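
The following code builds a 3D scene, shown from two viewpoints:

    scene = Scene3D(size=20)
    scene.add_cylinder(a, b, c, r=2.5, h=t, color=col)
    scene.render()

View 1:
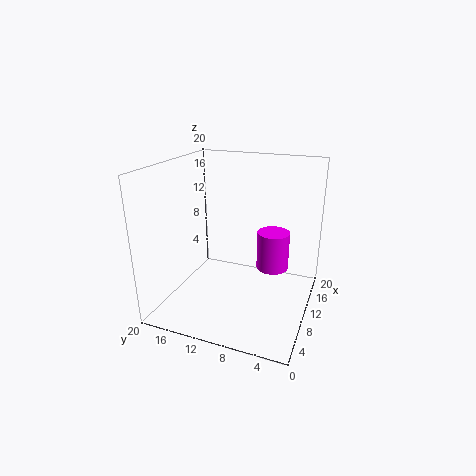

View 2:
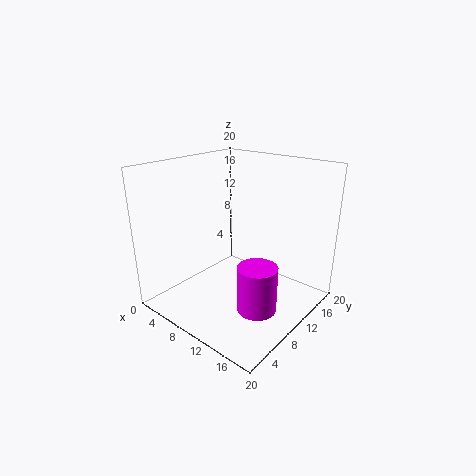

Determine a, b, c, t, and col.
a = 16, b = 6.5, c = 3, t = 6, col = 'magenta'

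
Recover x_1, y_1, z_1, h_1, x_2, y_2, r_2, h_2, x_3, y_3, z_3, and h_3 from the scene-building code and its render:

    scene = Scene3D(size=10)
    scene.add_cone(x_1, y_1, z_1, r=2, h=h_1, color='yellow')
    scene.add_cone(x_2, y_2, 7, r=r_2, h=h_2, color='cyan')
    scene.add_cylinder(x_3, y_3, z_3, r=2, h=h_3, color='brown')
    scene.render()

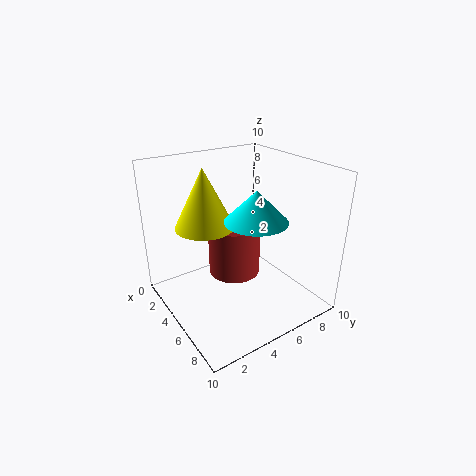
x_1 = 4, y_1 = 3, z_1 = 6, h_1 = 4, x_2 = 7, y_2 = 5, r_2 = 2, h_2 = 2, x_3 = 3, y_3 = 6, z_3 = 1, h_3 = 4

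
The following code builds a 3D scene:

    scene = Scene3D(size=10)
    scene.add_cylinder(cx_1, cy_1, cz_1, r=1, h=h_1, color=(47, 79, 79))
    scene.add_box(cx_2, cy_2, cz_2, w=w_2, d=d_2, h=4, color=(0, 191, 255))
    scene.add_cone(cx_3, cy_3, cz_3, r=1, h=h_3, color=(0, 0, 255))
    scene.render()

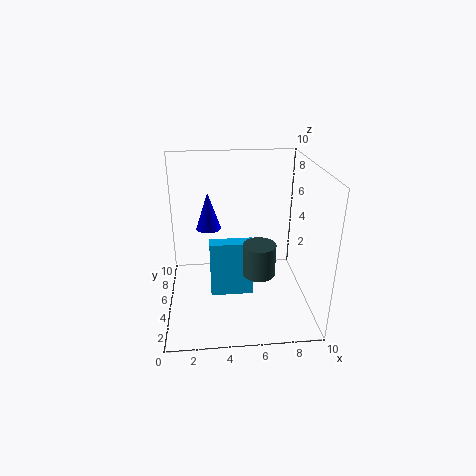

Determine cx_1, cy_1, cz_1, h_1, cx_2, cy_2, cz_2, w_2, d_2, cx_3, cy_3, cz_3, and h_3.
cx_1 = 6
cy_1 = 2
cz_1 = 4
h_1 = 2
cx_2 = 3
cy_2 = 4
cz_2 = 1
w_2 = 3
d_2 = 1
cx_3 = 3
cy_3 = 9
cz_3 = 4
h_3 = 3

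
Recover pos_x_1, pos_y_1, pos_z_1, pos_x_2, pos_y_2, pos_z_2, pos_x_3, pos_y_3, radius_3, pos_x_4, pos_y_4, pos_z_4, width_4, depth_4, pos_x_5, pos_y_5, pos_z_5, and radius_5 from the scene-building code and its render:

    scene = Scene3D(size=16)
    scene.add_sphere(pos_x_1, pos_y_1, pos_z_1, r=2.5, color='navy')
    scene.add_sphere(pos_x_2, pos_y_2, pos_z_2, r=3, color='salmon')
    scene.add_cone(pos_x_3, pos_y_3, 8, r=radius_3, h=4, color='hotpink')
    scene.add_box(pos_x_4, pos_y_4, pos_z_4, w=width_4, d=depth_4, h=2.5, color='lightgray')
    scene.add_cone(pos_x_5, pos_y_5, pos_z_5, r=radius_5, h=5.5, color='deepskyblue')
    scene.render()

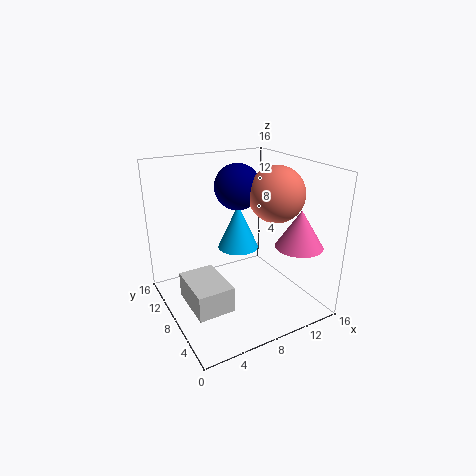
pos_x_1 = 8.5
pos_y_1 = 9
pos_z_1 = 13.5
pos_x_2 = 11.5
pos_y_2 = 6
pos_z_2 = 13
pos_x_3 = 12.5
pos_y_3 = 3
radius_3 = 2.5
pos_x_4 = 0.5
pos_y_4 = 1.5
pos_z_4 = 4
width_4 = 3.5
depth_4 = 5
pos_x_5 = 10
pos_y_5 = 11.5
pos_z_5 = 5
radius_5 = 2.5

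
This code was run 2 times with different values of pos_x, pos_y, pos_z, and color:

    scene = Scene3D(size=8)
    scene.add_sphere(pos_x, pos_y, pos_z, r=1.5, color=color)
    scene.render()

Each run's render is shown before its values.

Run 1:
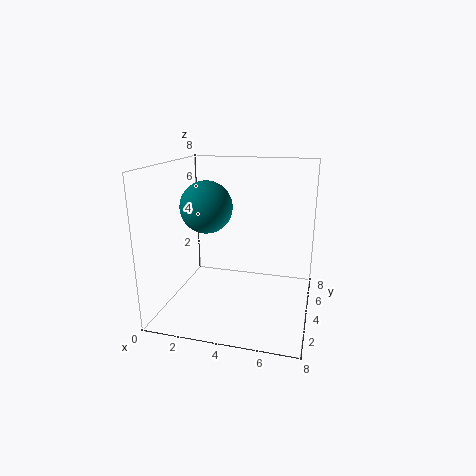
pos_x = 2, pos_y = 4.5, pos_z = 5.5, color = 'teal'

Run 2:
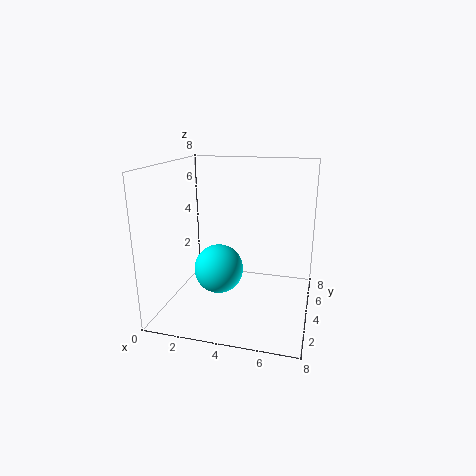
pos_x = 2.5, pos_y = 5, pos_z = 1.5, color = 'cyan'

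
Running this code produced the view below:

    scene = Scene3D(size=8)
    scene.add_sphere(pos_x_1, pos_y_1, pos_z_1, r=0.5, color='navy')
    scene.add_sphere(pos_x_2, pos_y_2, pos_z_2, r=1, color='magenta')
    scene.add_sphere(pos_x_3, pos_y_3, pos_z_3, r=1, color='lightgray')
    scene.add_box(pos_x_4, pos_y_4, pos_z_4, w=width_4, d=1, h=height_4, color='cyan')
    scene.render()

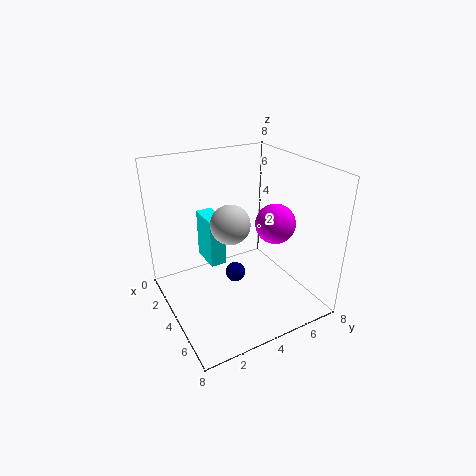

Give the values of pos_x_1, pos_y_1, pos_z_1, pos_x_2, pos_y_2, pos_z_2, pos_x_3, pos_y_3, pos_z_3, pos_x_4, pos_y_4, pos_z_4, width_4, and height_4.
pos_x_1 = 5.5; pos_y_1 = 3; pos_z_1 = 3; pos_x_2 = 6; pos_y_2 = 5; pos_z_2 = 5.5; pos_x_3 = 5; pos_y_3 = 3; pos_z_3 = 5.5; pos_x_4 = 0.5; pos_y_4 = 3; pos_z_4 = 1.5; width_4 = 2; height_4 = 3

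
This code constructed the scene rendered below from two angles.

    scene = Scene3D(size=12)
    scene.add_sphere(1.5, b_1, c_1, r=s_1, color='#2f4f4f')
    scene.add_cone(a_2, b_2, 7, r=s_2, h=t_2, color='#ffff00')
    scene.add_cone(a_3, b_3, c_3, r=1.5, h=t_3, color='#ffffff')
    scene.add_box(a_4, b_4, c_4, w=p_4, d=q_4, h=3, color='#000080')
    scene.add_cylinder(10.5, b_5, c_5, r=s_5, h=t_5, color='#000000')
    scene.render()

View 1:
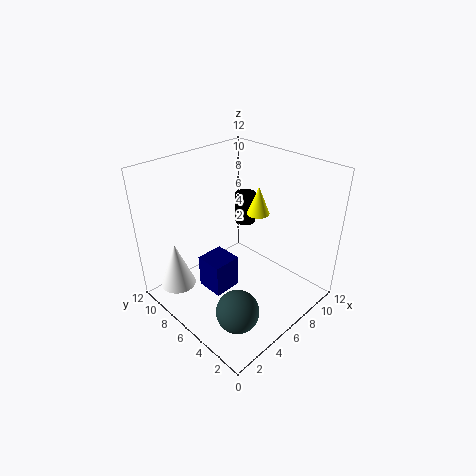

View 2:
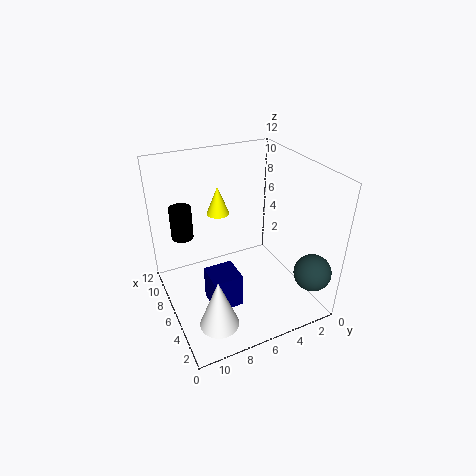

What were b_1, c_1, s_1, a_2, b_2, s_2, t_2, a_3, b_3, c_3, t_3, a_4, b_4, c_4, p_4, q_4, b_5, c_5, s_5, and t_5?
b_1 = 1.5
c_1 = 4
s_1 = 1.5
a_2 = 9
b_2 = 6.5
s_2 = 1
t_2 = 2.5
a_3 = 2
b_3 = 9.5
c_3 = 1.5
t_3 = 4
a_4 = 4
b_4 = 6.5
c_4 = 0.5
p_4 = 2.5
q_4 = 2.5
b_5 = 9.5
c_5 = 4.5
s_5 = 1
t_5 = 3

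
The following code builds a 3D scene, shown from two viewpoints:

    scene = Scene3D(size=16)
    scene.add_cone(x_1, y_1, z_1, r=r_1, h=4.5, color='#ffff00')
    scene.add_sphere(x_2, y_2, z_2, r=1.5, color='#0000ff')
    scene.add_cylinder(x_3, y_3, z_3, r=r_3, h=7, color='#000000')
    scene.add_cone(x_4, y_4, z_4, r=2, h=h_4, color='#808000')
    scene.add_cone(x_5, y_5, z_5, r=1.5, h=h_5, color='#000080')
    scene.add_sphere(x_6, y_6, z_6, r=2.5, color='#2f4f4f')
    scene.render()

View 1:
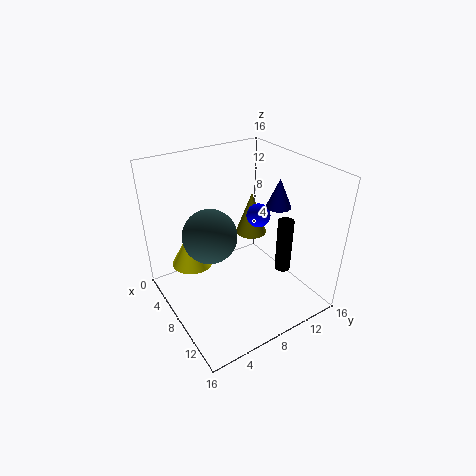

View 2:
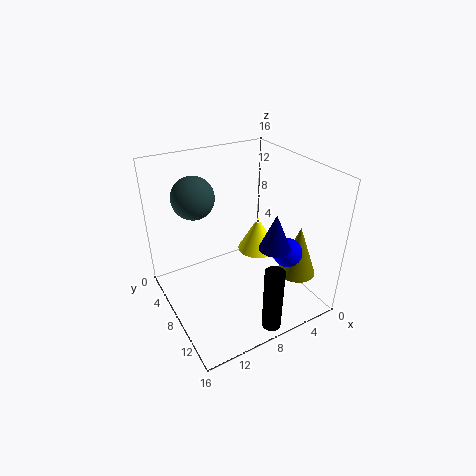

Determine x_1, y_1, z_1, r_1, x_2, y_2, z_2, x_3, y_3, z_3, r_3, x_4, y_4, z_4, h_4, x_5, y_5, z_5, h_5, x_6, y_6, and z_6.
x_1 = 3; y_1 = 4.5; z_1 = 3; r_1 = 2.5; x_2 = 5; y_2 = 13; z_2 = 8; x_3 = 8; y_3 = 15; z_3 = 1; r_3 = 1; x_4 = 3.5; y_4 = 13; z_4 = 5; h_4 = 5.5; x_5 = 7.5; y_5 = 14; z_5 = 10; h_5 = 3.5; x_6 = 11; y_6 = 3; z_6 = 11.5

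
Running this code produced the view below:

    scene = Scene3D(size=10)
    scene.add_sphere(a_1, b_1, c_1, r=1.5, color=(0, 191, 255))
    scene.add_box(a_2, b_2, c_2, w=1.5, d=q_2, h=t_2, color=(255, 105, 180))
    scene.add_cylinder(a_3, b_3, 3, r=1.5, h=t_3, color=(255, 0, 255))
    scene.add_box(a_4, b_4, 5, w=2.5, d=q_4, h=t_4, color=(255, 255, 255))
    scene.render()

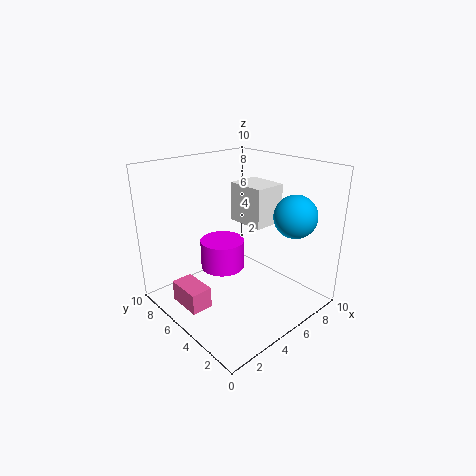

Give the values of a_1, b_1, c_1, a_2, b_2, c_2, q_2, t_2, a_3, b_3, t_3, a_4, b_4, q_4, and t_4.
a_1 = 8; b_1 = 2.5; c_1 = 6.5; a_2 = 1; b_2 = 5; c_2 = 0.5; q_2 = 2.5; t_2 = 1.5; a_3 = 4; b_3 = 5.5; t_3 = 2; a_4 = 7; b_4 = 5; q_4 = 3; t_4 = 3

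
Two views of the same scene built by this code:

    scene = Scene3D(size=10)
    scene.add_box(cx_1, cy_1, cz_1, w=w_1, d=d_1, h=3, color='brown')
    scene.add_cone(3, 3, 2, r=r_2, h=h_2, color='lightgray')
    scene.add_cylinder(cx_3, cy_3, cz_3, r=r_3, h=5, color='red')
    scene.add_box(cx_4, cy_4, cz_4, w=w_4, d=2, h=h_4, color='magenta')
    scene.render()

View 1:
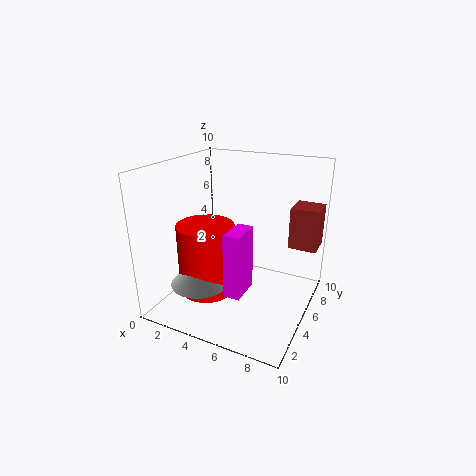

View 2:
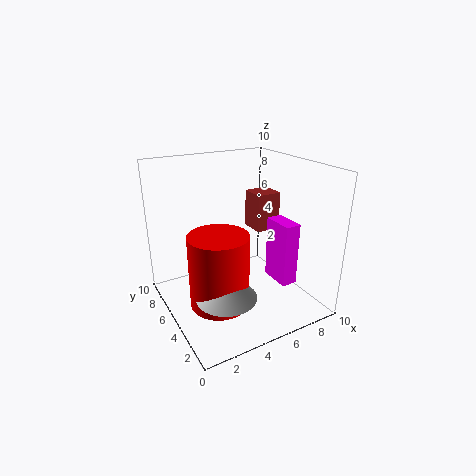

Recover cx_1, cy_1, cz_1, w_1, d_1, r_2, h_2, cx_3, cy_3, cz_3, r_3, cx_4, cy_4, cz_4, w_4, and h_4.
cx_1 = 8, cy_1 = 7, cz_1 = 4, w_1 = 2, d_1 = 2, r_2 = 2, h_2 = 2, cx_3 = 3, cy_3 = 4, cz_3 = 1, r_3 = 2, cx_4 = 6, cy_4 = 1, cz_4 = 3, w_4 = 1, h_4 = 4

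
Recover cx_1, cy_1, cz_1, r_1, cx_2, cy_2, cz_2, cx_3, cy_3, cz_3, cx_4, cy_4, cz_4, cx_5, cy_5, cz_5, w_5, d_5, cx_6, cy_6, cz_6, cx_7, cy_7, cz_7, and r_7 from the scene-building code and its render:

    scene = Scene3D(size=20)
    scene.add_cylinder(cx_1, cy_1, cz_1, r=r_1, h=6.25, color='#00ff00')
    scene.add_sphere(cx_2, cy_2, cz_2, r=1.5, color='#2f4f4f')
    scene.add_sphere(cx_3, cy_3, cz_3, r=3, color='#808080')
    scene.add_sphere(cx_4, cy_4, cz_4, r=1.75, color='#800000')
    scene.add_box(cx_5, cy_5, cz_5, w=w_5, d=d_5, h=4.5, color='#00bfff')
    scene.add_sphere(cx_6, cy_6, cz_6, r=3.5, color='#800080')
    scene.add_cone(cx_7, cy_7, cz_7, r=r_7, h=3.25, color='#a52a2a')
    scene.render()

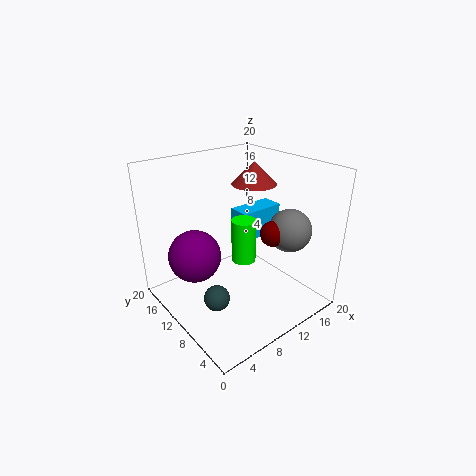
cx_1 = 11.25; cy_1 = 10.25; cz_1 = 6; r_1 = 1.75; cx_2 = 2.25; cy_2 = 4.25; cz_2 = 7; cx_3 = 15.75; cy_3 = 5.75; cz_3 = 11; cx_4 = 13.25; cy_4 = 6.5; cz_4 = 11; cx_5 = 12.5; cy_5 = 11.5; cz_5 = 7.75; w_5 = 7; d_5 = 3.25; cx_6 = 4; cy_6 = 11.75; cz_6 = 8.5; cx_7 = 14.75; cy_7 = 12.25; cz_7 = 16.25; r_7 = 3.25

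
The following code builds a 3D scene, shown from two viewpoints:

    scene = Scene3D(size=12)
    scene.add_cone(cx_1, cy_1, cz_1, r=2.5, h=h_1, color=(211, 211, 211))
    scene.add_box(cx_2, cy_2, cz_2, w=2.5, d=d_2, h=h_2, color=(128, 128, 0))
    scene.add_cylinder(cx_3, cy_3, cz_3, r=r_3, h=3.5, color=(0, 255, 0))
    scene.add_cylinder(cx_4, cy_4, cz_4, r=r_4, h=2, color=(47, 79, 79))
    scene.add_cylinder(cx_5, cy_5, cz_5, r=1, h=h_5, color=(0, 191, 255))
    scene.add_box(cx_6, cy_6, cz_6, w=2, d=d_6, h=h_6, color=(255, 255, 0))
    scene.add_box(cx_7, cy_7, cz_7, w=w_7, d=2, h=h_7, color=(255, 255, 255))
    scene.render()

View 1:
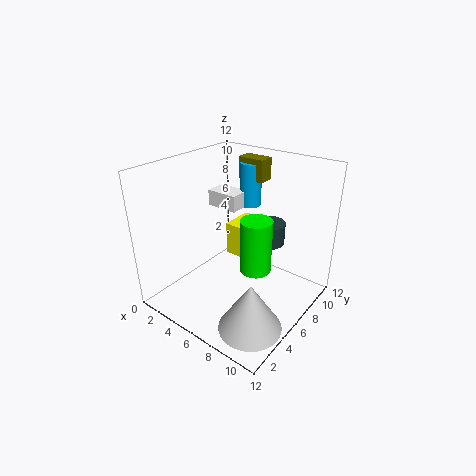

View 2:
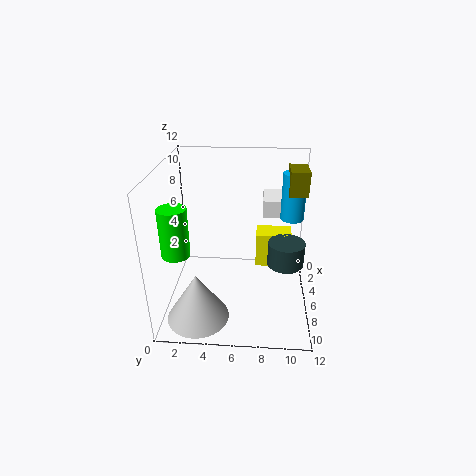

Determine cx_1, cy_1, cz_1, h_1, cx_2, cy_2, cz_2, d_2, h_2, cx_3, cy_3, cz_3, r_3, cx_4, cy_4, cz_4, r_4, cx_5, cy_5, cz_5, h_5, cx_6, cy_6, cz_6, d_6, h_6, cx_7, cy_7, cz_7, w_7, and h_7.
cx_1 = 9.5; cy_1 = 3; cz_1 = 0.5; h_1 = 4; cx_2 = 3; cy_2 = 10; cz_2 = 9.5; d_2 = 1.5; h_2 = 2; cx_3 = 10.5; cy_3 = 2; cz_3 = 7; r_3 = 1; cx_4 = 6.5; cy_4 = 10; cz_4 = 4; r_4 = 1.5; cx_5 = 4; cy_5 = 10.5; cz_5 = 7; h_5 = 4; cx_6 = 3.5; cy_6 = 7.5; cz_6 = 3; d_6 = 3; h_6 = 3; cx_7 = 1; cy_7 = 8; cz_7 = 7; w_7 = 3; h_7 = 1.5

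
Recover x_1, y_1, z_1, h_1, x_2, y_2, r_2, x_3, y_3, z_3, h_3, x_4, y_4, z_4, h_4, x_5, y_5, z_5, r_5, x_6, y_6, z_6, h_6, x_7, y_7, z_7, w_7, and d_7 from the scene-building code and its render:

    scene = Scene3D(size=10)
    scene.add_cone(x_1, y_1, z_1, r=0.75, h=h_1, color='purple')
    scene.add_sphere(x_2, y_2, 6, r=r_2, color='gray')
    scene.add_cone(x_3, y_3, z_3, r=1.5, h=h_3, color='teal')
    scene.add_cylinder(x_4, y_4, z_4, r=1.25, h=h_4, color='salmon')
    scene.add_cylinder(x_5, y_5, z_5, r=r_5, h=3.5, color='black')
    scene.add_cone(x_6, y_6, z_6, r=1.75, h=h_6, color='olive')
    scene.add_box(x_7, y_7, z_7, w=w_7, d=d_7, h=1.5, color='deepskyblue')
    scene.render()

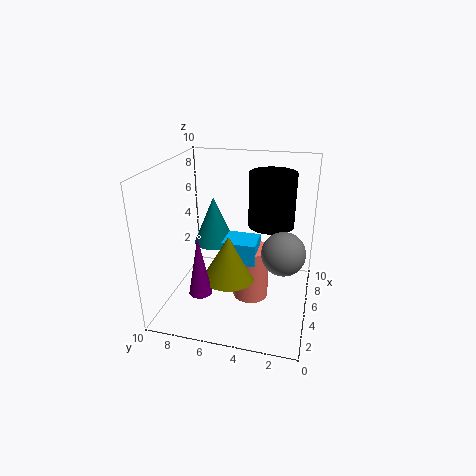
x_1 = 2; y_1 = 6.75; z_1 = 2.25; h_1 = 4; x_2 = 1.75; y_2 = 1.5; r_2 = 1.25; x_3 = 6.5; y_3 = 7.25; z_3 = 3.75; h_3 = 3.5; x_4 = 4.75; y_4 = 4; z_4 = 0.75; h_4 = 3.75; x_5 = 5; y_5 = 2.75; z_5 = 6.25; r_5 = 1.5; x_6 = 3.5; y_6 = 5.25; z_6 = 2.75; h_6 = 3; x_7 = 3.5; y_7 = 3.5; z_7 = 3.75; w_7 = 2; d_7 = 2.25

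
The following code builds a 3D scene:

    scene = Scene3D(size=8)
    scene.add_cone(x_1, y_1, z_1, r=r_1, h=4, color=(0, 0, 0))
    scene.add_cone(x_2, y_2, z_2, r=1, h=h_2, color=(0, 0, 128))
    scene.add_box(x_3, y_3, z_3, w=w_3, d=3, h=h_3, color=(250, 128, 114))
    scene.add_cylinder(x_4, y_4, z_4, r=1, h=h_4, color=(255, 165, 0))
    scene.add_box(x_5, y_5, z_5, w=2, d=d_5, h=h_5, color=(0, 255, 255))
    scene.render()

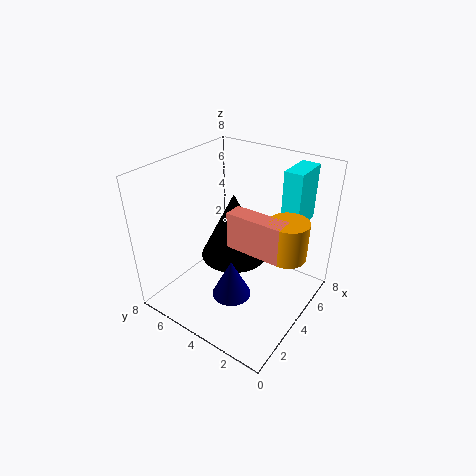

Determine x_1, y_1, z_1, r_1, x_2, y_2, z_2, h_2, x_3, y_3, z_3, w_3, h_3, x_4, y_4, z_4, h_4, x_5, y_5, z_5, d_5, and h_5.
x_1 = 5, y_1 = 5, z_1 = 2, r_1 = 2, x_2 = 2, y_2 = 3, z_2 = 2, h_2 = 2, x_3 = 3, y_3 = 1, z_3 = 4, w_3 = 1, h_3 = 2, x_4 = 4, y_4 = 1, z_4 = 4, h_4 = 2, x_5 = 5, y_5 = 1, z_5 = 5, d_5 = 1, h_5 = 3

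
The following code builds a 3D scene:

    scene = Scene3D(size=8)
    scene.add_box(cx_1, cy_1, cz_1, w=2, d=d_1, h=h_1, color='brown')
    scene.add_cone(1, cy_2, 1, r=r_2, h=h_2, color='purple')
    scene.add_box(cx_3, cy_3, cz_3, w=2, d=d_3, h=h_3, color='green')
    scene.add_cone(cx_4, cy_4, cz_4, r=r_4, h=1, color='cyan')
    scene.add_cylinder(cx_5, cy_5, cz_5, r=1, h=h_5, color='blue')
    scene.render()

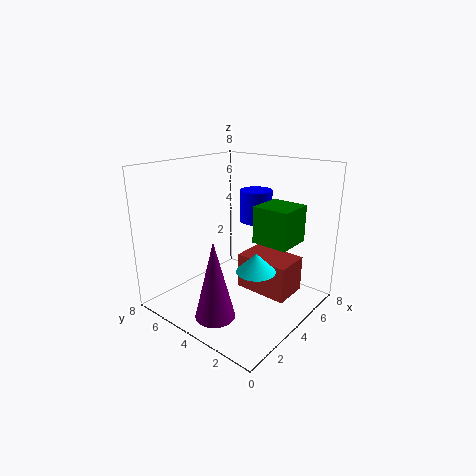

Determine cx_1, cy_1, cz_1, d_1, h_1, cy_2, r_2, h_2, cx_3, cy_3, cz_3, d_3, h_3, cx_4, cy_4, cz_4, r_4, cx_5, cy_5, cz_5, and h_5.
cx_1 = 4; cy_1 = 1; cz_1 = 1; d_1 = 3; h_1 = 2; cy_2 = 3; r_2 = 1; h_2 = 4; cx_3 = 4; cy_3 = 1; cz_3 = 4; d_3 = 2; h_3 = 2; cx_4 = 3; cy_4 = 2; cz_4 = 3; r_4 = 1; cx_5 = 7; cy_5 = 5; cz_5 = 4; h_5 = 2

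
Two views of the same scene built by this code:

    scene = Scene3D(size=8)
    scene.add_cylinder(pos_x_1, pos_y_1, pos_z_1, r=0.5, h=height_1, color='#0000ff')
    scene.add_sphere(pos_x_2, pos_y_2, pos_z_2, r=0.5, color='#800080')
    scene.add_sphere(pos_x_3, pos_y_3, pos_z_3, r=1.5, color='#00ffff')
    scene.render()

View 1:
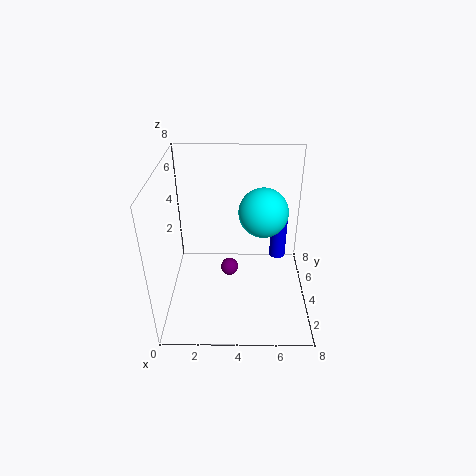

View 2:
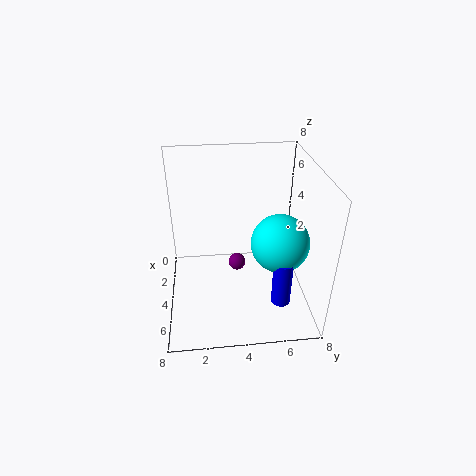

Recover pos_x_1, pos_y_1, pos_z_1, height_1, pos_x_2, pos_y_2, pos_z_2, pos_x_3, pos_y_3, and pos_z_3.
pos_x_1 = 6.5, pos_y_1 = 6, pos_z_1 = 1.5, height_1 = 2.5, pos_x_2 = 3.5, pos_y_2 = 4, pos_z_2 = 2, pos_x_3 = 5.5, pos_y_3 = 6, pos_z_3 = 4.5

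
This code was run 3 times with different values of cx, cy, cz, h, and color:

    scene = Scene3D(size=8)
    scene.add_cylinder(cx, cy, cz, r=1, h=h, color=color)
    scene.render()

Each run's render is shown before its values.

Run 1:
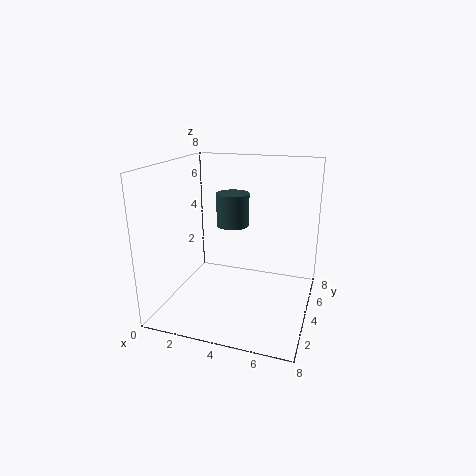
cx = 3, cy = 6, cz = 4, h = 2, color = 'darkslategray'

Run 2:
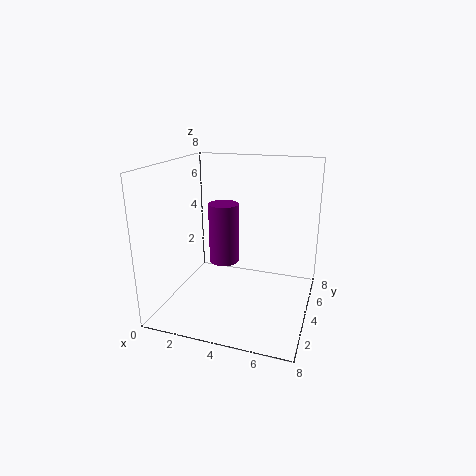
cx = 2, cy = 7, cz = 1, h = 4, color = 'purple'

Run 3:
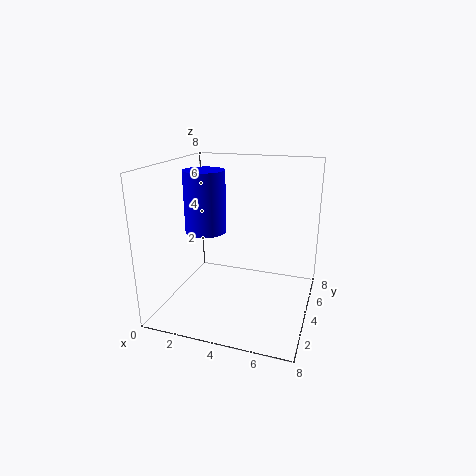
cx = 3, cy = 2, cz = 5, h = 3, color = 'blue'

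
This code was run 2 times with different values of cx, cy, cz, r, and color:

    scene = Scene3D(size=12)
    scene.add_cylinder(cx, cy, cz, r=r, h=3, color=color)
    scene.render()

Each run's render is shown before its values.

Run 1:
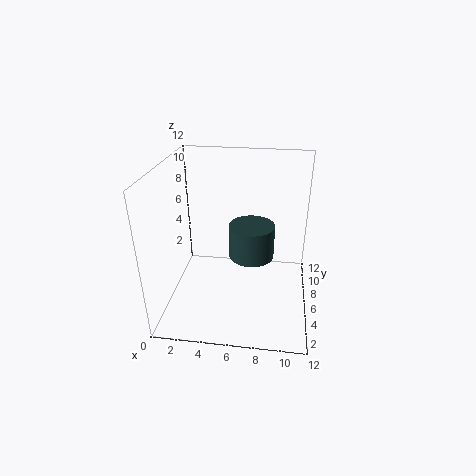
cx = 7, cy = 7.5, cz = 3.5, r = 2, color = 'darkslategray'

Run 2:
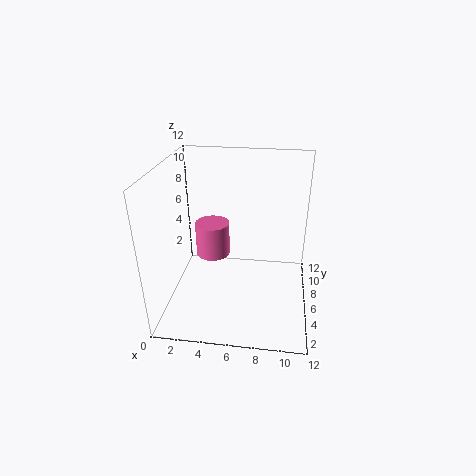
cx = 3.5, cy = 7.5, cz = 3.5, r = 1.5, color = 'hotpink'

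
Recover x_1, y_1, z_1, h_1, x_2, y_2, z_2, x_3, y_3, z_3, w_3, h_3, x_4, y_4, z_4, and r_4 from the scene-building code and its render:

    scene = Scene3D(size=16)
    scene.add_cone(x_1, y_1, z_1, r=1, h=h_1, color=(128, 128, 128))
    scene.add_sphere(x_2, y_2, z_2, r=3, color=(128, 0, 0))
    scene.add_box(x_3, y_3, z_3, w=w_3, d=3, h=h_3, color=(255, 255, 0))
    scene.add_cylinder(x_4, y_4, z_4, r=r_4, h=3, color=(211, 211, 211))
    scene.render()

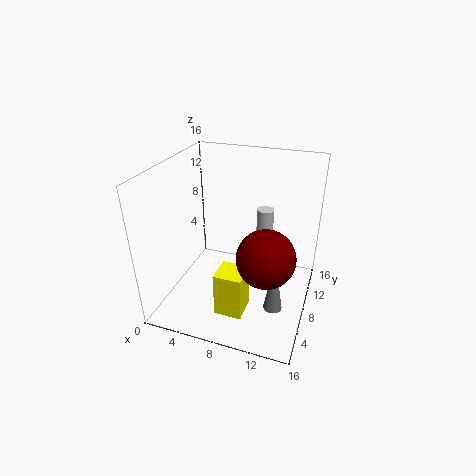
x_1 = 13; y_1 = 5; z_1 = 2; h_1 = 6; x_2 = 12; y_2 = 5; z_2 = 8; x_3 = 7; y_3 = 3; z_3 = 1; w_3 = 3; h_3 = 5; x_4 = 10; y_4 = 12; z_4 = 7; r_4 = 1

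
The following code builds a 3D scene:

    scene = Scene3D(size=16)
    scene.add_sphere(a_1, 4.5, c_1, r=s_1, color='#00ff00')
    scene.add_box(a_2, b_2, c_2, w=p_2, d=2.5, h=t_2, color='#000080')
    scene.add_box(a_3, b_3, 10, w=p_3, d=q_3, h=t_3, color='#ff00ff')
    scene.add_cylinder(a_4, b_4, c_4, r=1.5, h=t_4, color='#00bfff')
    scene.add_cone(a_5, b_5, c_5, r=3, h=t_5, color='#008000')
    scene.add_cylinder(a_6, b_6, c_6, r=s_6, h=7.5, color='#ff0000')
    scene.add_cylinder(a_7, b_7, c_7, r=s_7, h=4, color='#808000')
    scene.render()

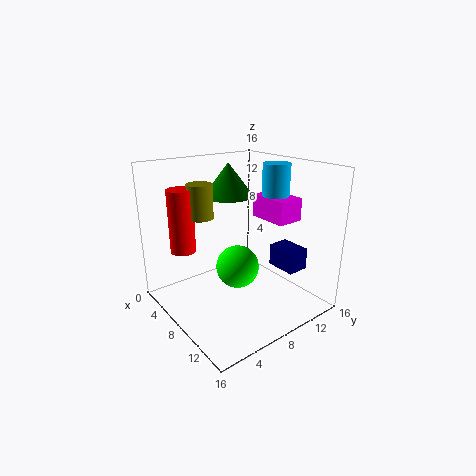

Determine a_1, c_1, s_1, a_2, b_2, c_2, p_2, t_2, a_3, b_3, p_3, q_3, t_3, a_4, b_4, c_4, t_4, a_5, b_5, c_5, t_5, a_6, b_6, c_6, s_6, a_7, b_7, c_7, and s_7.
a_1 = 12.5; c_1 = 7.5; s_1 = 2; a_2 = 9; b_2 = 12; c_2 = 4; p_2 = 3.5; t_2 = 2.5; a_3 = 7.5; b_3 = 10.5; p_3 = 4.5; q_3 = 3; t_3 = 2.5; a_4 = 9.5; b_4 = 12; c_4 = 11; t_4 = 5; a_5 = 3.5; b_5 = 10; c_5 = 11.5; t_5 = 4; a_6 = 2.5; b_6 = 4; c_6 = 5.5; s_6 = 1.5; a_7 = 3.5; b_7 = 6; c_7 = 9.5; s_7 = 1.5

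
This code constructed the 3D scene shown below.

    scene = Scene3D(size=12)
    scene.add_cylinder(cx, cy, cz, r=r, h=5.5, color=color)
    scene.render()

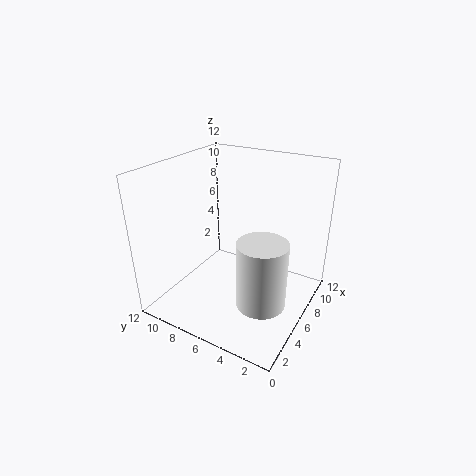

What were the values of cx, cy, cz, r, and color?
cx = 4.5
cy = 3
cz = 1.5
r = 2
color = 'white'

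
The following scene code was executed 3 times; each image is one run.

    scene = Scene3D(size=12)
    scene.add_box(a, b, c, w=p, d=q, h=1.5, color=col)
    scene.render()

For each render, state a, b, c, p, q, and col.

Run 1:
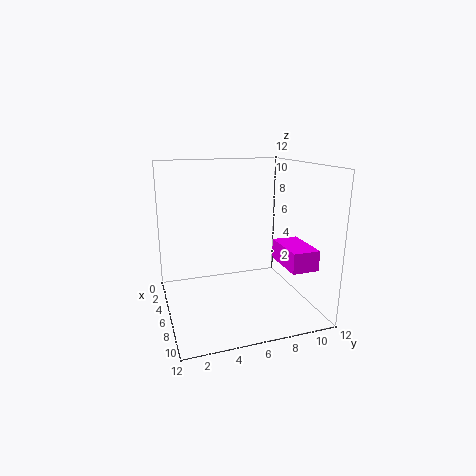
a = 8.5
b = 8
c = 5
p = 3.5
q = 2
col = 'magenta'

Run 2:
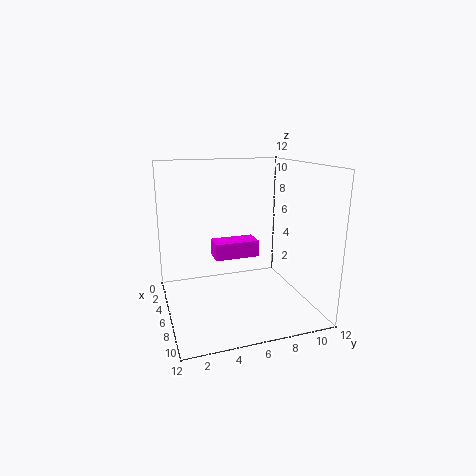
a = 2.5
b = 4.5
c = 3.5
p = 2
q = 4
col = 'magenta'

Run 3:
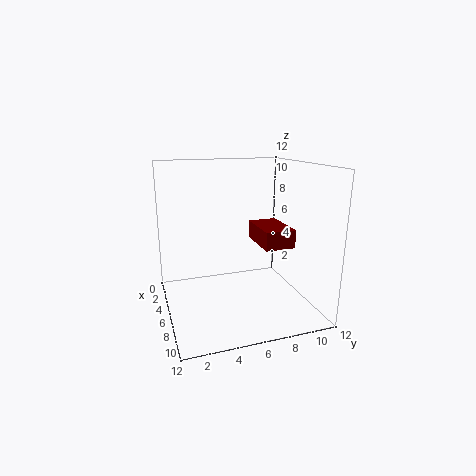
a = 4.5
b = 7.5
c = 5.5
p = 4
q = 2.5
col = 'maroon'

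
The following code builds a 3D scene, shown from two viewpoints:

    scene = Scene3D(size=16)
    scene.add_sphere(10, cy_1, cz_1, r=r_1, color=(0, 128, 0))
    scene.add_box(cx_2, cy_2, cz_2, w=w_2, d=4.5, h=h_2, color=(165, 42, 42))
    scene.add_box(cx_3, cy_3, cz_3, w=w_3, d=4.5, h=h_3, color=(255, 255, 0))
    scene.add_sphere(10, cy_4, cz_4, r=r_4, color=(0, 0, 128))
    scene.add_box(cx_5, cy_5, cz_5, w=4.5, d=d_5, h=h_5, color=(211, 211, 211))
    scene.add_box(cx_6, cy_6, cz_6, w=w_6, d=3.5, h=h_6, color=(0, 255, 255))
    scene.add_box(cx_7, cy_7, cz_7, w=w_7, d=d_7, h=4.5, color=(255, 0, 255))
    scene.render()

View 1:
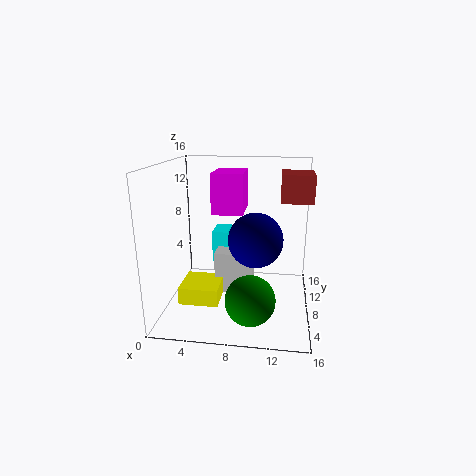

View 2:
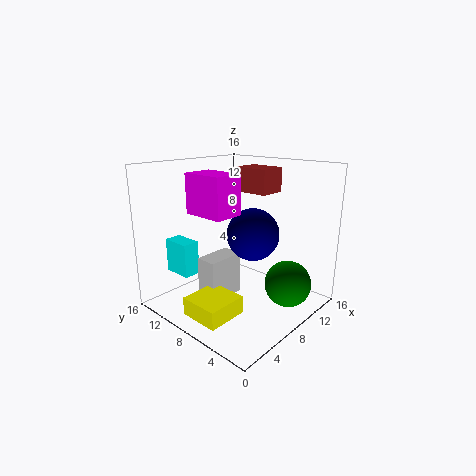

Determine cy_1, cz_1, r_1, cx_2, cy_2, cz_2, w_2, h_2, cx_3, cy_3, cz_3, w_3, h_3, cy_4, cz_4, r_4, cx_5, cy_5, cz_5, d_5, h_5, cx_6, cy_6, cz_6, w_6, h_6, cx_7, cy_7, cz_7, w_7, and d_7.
cy_1 = 2.5; cz_1 = 3.5; r_1 = 2.5; cx_2 = 12.5; cy_2 = 8; cz_2 = 12; w_2 = 3.5; h_2 = 3; cx_3 = 1.5; cy_3 = 5.5; cz_3 = 0.5; w_3 = 4.5; h_3 = 2; cy_4 = 7.5; cz_4 = 8; r_4 = 3; cx_5 = 5; cy_5 = 9; cz_5 = 0.5; d_5 = 2.5; h_5 = 5; cx_6 = 4; cy_6 = 12.5; cz_6 = 3; w_6 = 2; h_6 = 4; cx_7 = 5; cy_7 = 8; cz_7 = 10.5; w_7 = 3.5; d_7 = 5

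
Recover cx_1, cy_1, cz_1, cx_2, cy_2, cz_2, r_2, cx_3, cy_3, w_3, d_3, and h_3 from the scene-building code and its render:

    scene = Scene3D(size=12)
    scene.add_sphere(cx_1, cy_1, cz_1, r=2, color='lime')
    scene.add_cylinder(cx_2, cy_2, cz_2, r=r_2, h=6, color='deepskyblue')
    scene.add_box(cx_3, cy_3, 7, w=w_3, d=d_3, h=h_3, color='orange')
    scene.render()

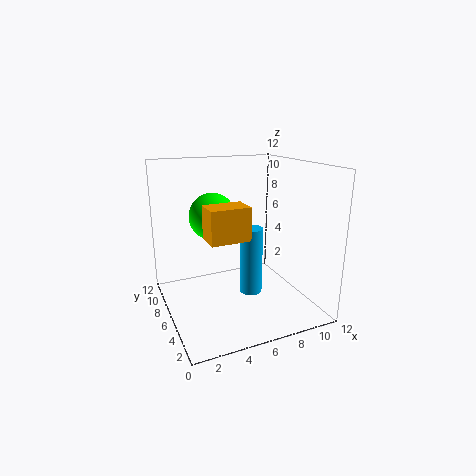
cx_1 = 4.5, cy_1 = 8, cz_1 = 7.5, cx_2 = 7.5, cy_2 = 6.5, cz_2 = 0.5, r_2 = 1, cx_3 = 2.5, cy_3 = 2.5, w_3 = 3, d_3 = 2, h_3 = 2.5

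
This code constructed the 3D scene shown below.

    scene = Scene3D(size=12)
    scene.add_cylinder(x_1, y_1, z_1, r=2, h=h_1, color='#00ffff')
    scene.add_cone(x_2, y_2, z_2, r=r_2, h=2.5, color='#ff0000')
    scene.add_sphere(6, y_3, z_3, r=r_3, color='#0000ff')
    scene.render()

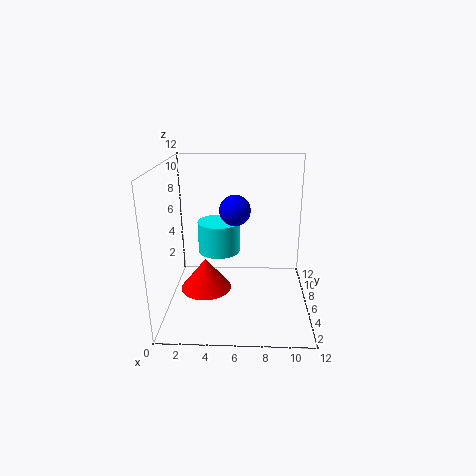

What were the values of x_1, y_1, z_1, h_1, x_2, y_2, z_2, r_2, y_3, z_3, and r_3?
x_1 = 4, y_1 = 10, z_1 = 3, h_1 = 3, x_2 = 3.5, y_2 = 4, z_2 = 2.5, r_2 = 2, y_3 = 1, z_3 = 10, r_3 = 1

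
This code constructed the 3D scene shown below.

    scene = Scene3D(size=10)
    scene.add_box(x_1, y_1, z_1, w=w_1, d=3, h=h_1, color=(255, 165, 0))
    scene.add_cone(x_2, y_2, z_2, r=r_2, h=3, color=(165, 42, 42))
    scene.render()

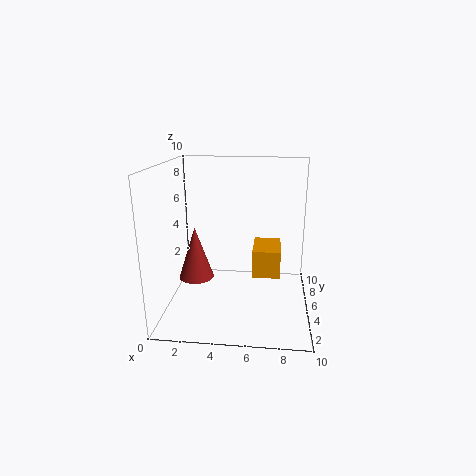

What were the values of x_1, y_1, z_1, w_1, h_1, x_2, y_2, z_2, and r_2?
x_1 = 6
y_1 = 5
z_1 = 2
w_1 = 2
h_1 = 2
x_2 = 3
y_2 = 1
z_2 = 4
r_2 = 1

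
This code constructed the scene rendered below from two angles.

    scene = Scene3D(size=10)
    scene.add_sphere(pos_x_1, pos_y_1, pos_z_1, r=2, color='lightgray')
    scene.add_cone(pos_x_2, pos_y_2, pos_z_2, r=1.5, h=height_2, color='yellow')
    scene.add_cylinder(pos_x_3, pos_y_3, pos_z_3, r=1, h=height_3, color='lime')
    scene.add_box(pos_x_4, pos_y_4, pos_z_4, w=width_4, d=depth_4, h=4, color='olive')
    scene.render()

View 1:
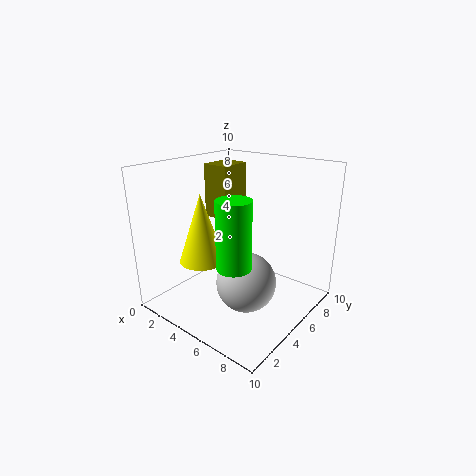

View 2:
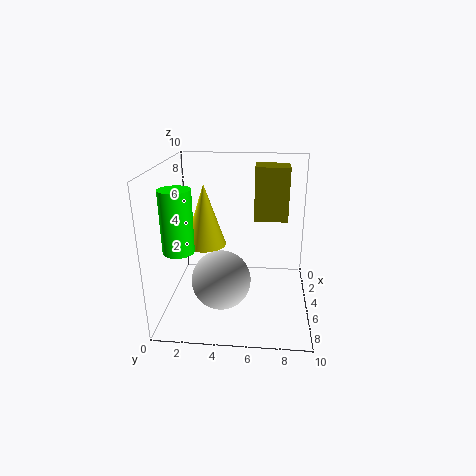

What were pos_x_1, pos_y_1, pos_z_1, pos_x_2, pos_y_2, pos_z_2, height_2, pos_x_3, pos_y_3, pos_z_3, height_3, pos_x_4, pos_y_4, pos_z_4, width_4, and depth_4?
pos_x_1 = 6.5; pos_y_1 = 4; pos_z_1 = 2.5; pos_x_2 = 4; pos_y_2 = 2.5; pos_z_2 = 4; height_2 = 4.5; pos_x_3 = 7.5; pos_y_3 = 1.5; pos_z_3 = 5; height_3 = 4; pos_x_4 = 1; pos_y_4 = 6; pos_z_4 = 5.5; width_4 = 2; depth_4 = 2.5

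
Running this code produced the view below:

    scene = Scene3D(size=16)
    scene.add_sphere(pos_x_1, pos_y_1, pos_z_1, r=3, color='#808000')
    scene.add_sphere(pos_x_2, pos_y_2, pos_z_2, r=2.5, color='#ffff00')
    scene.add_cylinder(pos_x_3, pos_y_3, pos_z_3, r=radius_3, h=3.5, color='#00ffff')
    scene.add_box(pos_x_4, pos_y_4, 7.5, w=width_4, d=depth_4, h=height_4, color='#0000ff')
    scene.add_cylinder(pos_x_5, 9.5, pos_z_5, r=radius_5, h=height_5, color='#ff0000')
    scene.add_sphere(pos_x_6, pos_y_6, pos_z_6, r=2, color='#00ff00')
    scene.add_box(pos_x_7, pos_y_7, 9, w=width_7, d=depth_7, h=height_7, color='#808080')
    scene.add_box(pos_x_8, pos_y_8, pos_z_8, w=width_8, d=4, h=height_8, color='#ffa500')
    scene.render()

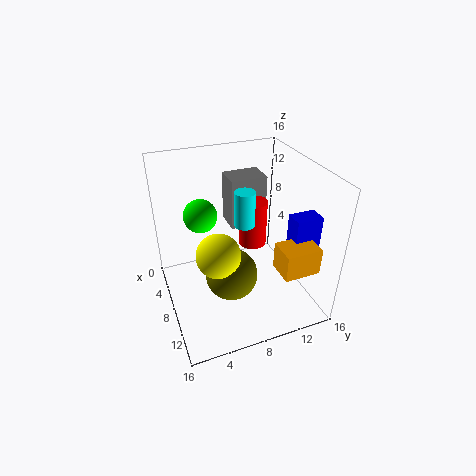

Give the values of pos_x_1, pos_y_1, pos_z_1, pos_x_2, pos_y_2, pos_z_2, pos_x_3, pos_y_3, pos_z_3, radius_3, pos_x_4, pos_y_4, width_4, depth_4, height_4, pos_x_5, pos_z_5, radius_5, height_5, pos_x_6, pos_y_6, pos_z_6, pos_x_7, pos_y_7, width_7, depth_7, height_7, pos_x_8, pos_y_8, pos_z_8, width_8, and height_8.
pos_x_1 = 8.5
pos_y_1 = 7
pos_z_1 = 3.5
pos_x_2 = 8.5
pos_y_2 = 5.5
pos_z_2 = 6.5
pos_x_3 = 11
pos_y_3 = 7.5
pos_z_3 = 11.5
radius_3 = 1
pos_x_4 = 10
pos_y_4 = 13
width_4 = 2
depth_4 = 3
height_4 = 3.5
pos_x_5 = 8.5
pos_z_5 = 7.5
radius_5 = 1.5
height_5 = 5
pos_x_6 = 3.5
pos_y_6 = 5
pos_z_6 = 9
pos_x_7 = 4.5
pos_y_7 = 7.5
width_7 = 3
depth_7 = 4
height_7 = 5.5
pos_x_8 = 11
pos_y_8 = 11
pos_z_8 = 5.5
width_8 = 3
height_8 = 3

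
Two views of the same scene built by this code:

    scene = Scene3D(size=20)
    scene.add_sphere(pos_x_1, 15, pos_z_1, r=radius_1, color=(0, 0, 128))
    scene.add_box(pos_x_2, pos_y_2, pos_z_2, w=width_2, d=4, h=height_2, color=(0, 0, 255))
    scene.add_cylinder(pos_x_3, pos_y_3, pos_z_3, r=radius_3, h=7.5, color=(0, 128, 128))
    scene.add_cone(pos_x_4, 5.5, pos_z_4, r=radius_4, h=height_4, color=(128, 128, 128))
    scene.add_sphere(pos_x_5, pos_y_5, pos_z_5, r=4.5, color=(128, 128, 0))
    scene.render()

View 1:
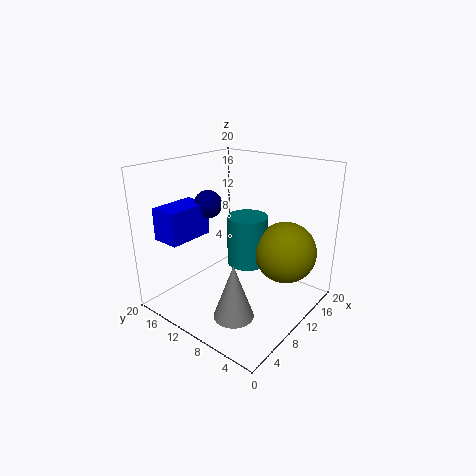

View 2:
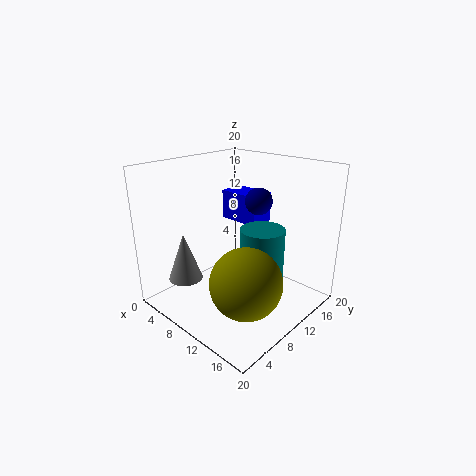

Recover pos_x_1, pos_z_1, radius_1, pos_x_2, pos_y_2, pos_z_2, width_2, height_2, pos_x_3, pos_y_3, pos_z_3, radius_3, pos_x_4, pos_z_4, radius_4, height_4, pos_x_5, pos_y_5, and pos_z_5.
pos_x_1 = 9.5; pos_z_1 = 14; radius_1 = 2; pos_x_2 = 2.5; pos_y_2 = 14.5; pos_z_2 = 10; width_2 = 6.5; height_2 = 4.5; pos_x_3 = 13.5; pos_y_3 = 11; pos_z_3 = 4.5; radius_3 = 3; pos_x_4 = 3.5; pos_z_4 = 3; radius_4 = 2.5; height_4 = 7; pos_x_5 = 15.5; pos_y_5 = 5.5; pos_z_5 = 7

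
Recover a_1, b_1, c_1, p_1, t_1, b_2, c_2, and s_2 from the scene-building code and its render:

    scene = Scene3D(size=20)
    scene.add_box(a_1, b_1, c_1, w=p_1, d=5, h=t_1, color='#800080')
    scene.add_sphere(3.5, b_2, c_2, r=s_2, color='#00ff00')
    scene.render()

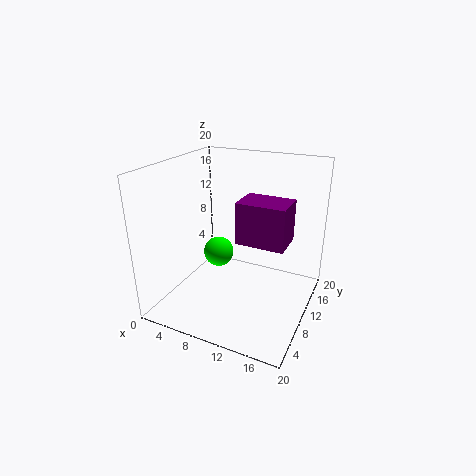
a_1 = 9.5; b_1 = 10; c_1 = 9; p_1 = 7; t_1 = 6; b_2 = 16; c_2 = 3.5; s_2 = 2.5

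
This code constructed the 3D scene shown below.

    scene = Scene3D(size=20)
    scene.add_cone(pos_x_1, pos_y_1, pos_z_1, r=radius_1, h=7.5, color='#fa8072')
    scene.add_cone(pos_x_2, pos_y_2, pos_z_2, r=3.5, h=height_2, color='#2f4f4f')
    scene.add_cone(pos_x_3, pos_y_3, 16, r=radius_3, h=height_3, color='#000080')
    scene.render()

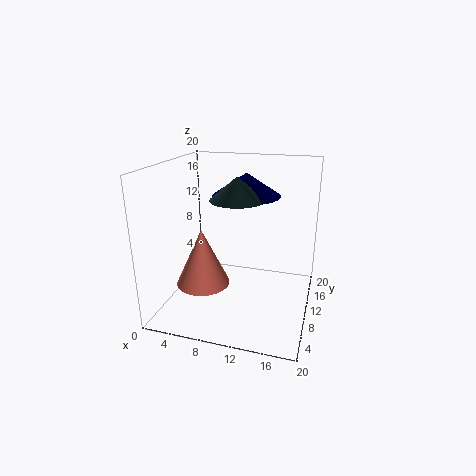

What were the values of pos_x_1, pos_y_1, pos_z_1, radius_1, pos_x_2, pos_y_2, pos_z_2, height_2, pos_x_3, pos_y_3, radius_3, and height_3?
pos_x_1 = 6.5, pos_y_1 = 5.5, pos_z_1 = 5, radius_1 = 3.5, pos_x_2 = 10.5, pos_y_2 = 8, pos_z_2 = 16, height_2 = 3, pos_x_3 = 11, pos_y_3 = 10.5, radius_3 = 4.5, height_3 = 3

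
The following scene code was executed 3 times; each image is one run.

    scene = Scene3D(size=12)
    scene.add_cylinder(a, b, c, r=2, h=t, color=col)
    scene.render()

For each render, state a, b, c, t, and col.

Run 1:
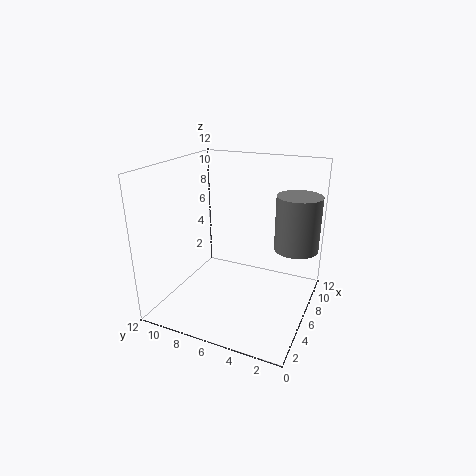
a = 10; b = 2; c = 4; t = 5; col = 'gray'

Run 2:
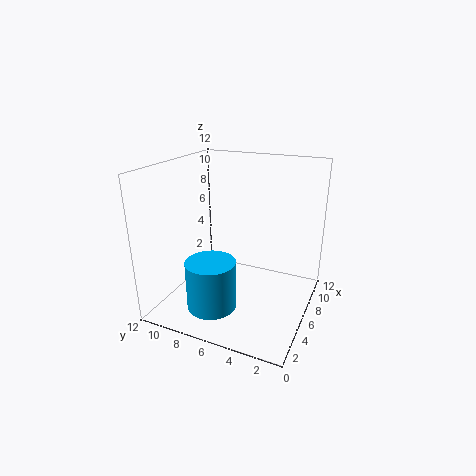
a = 3; b = 7; c = 1; t = 4; col = 'deepskyblue'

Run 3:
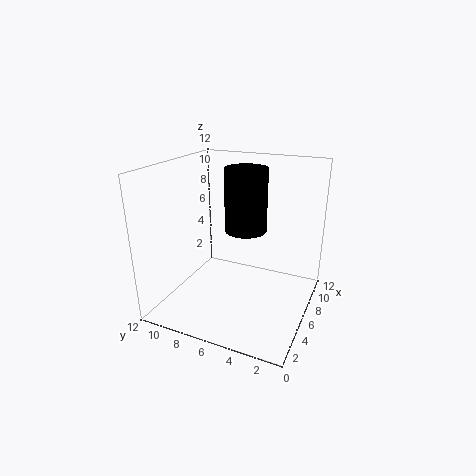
a = 10; b = 7; c = 5; t = 6; col = 'black'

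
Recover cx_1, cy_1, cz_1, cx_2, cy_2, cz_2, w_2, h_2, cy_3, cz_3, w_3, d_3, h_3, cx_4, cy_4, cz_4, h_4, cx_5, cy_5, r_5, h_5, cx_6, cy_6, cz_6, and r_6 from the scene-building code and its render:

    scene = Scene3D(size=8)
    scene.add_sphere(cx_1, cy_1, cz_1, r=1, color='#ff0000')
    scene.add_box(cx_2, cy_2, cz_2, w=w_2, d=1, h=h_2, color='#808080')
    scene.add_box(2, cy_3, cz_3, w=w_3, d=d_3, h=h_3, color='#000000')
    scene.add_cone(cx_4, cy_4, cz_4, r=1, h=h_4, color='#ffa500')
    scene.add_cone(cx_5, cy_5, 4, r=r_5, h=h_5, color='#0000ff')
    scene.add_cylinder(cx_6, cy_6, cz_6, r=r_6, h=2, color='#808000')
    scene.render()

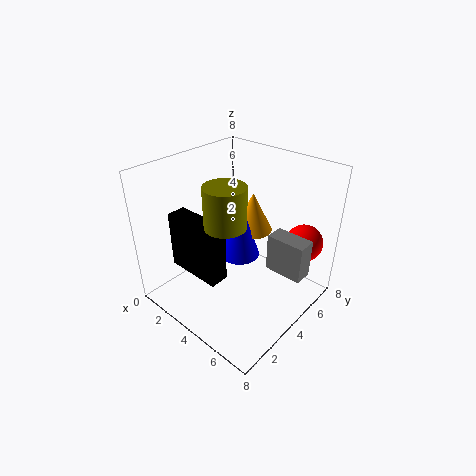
cx_1 = 7
cy_1 = 6
cz_1 = 4
cx_2 = 6
cy_2 = 4
cz_2 = 3
w_2 = 2
h_2 = 2
cy_3 = 1
cz_3 = 3
w_3 = 3
d_3 = 1
h_3 = 3
cx_4 = 5
cy_4 = 4
cz_4 = 5
h_4 = 2
cx_5 = 5
cy_5 = 3
r_5 = 1
h_5 = 3
cx_6 = 5
cy_6 = 2
cz_6 = 6
r_6 = 1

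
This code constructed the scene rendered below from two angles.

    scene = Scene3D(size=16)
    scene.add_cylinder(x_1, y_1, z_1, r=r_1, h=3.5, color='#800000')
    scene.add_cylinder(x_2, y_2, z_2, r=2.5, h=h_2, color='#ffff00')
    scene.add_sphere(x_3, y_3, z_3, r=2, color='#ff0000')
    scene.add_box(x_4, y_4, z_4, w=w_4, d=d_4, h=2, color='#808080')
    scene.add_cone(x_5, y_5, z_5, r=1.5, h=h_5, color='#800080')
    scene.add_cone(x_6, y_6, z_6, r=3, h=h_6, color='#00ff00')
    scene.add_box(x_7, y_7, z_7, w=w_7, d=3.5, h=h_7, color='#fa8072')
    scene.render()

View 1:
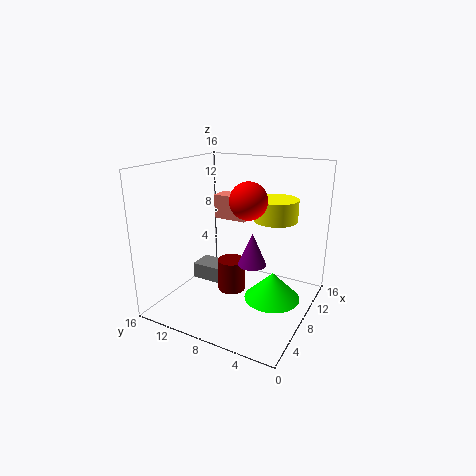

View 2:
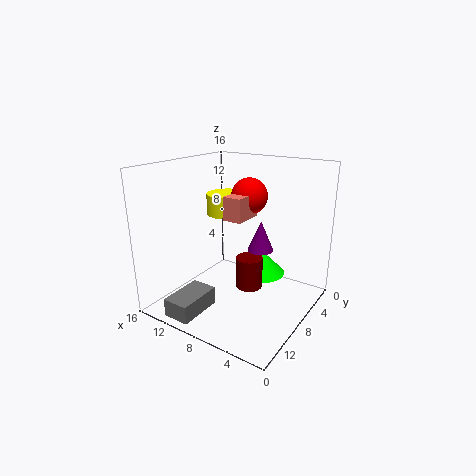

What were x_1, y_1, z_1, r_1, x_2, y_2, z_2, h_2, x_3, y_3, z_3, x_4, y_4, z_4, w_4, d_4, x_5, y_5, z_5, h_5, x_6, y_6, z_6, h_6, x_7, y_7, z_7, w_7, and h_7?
x_1 = 6.5
y_1 = 8
z_1 = 2.5
r_1 = 1.5
x_2 = 11.5
y_2 = 5
z_2 = 9.5
h_2 = 2.5
x_3 = 7.5
y_3 = 6.5
z_3 = 12.5
x_4 = 9.5
y_4 = 10.5
z_4 = 0.5
w_4 = 3
d_4 = 5
x_5 = 6.5
y_5 = 5.5
z_5 = 6
h_5 = 3.5
x_6 = 7.5
y_6 = 3.5
z_6 = 2
h_6 = 3
x_7 = 6.5
y_7 = 6.5
z_7 = 10.5
w_7 = 2
h_7 = 2.5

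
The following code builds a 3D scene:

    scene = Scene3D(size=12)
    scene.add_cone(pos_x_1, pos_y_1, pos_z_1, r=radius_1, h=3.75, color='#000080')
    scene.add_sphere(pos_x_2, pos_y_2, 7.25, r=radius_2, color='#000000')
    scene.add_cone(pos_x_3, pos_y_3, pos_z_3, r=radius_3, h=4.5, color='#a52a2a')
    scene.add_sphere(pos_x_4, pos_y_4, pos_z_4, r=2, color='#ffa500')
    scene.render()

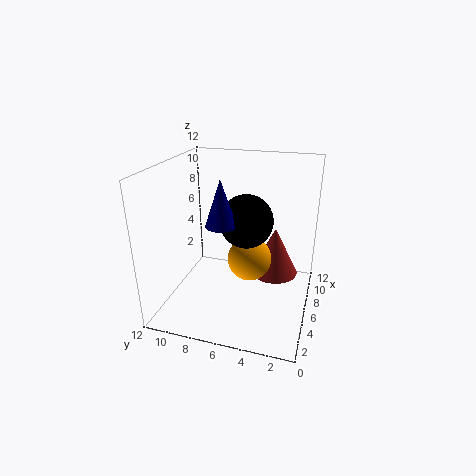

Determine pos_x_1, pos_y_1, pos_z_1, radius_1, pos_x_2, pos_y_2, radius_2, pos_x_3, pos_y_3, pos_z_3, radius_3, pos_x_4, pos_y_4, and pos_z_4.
pos_x_1 = 4.75, pos_y_1 = 7, pos_z_1 = 7.5, radius_1 = 1.25, pos_x_2 = 6.75, pos_y_2 = 5.5, radius_2 = 2.25, pos_x_3 = 9.75, pos_y_3 = 3.5, pos_z_3 = 1, radius_3 = 2.25, pos_x_4 = 8, pos_y_4 = 5.5, pos_z_4 = 3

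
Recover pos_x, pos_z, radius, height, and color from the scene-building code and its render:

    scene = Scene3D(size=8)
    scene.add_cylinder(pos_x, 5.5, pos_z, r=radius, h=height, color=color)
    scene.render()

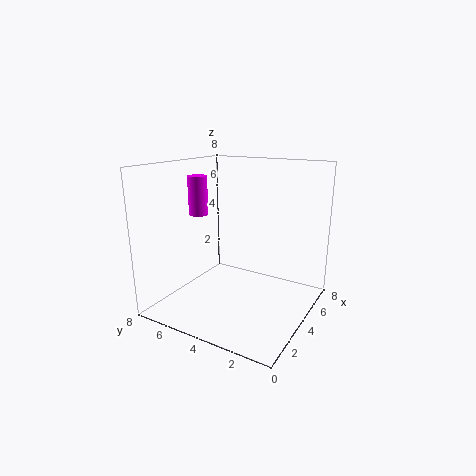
pos_x = 2.5; pos_z = 5.5; radius = 0.5; height = 2; color = 'magenta'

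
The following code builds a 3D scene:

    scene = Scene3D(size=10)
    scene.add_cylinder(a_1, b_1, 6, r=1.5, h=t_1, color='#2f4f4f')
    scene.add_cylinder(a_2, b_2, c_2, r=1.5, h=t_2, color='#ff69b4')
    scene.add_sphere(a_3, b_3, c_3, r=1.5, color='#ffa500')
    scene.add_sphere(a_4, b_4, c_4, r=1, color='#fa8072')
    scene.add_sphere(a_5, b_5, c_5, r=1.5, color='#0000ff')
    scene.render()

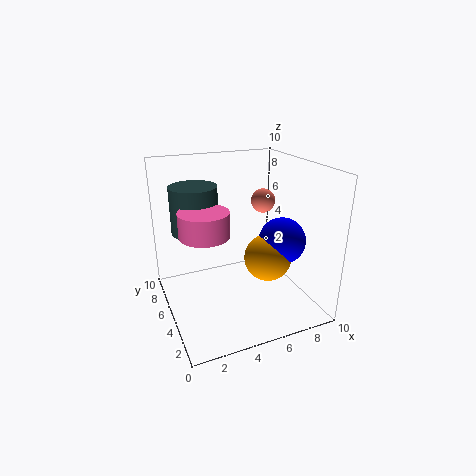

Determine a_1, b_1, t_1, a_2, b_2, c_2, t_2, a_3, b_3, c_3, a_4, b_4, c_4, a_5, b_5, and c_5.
a_1 = 2, b_1 = 5, t_1 = 3, a_2 = 2, b_2 = 3, c_2 = 6.5, t_2 = 1.5, a_3 = 6, b_3 = 2.5, c_3 = 4.5, a_4 = 9, b_4 = 9, c_4 = 6, a_5 = 7, b_5 = 2.5, c_5 = 5.5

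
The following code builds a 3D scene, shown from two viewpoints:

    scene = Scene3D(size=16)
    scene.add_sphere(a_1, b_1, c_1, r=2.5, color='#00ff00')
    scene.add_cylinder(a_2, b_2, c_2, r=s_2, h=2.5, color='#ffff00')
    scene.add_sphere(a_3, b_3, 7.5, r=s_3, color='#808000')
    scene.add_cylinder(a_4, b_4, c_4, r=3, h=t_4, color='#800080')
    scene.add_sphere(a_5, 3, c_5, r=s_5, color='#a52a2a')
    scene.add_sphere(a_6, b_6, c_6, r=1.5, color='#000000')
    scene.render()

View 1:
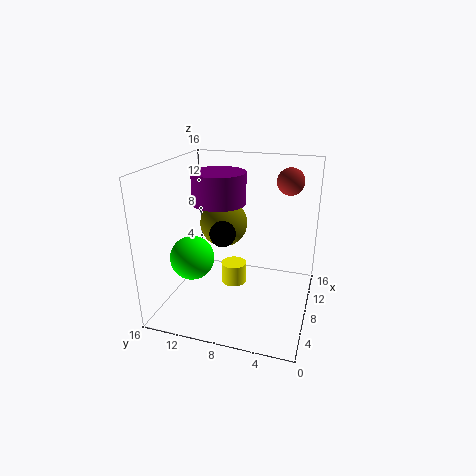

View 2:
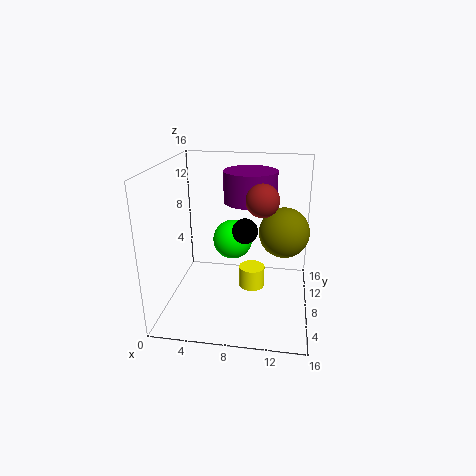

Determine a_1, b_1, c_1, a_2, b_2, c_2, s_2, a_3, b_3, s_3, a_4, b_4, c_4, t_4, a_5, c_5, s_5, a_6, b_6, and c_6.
a_1 = 6.5; b_1 = 13; c_1 = 5.5; a_2 = 9.5; b_2 = 9; c_2 = 1.5; s_2 = 1.5; a_3 = 13; b_3 = 11.5; s_3 = 3; a_4 = 9; b_4 = 10.5; c_4 = 11.5; t_4 = 3.5; a_5 = 11; c_5 = 14; s_5 = 1.5; a_6 = 8.5; b_6 = 10; c_6 = 8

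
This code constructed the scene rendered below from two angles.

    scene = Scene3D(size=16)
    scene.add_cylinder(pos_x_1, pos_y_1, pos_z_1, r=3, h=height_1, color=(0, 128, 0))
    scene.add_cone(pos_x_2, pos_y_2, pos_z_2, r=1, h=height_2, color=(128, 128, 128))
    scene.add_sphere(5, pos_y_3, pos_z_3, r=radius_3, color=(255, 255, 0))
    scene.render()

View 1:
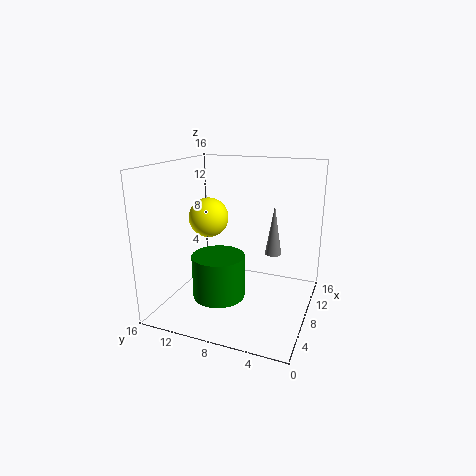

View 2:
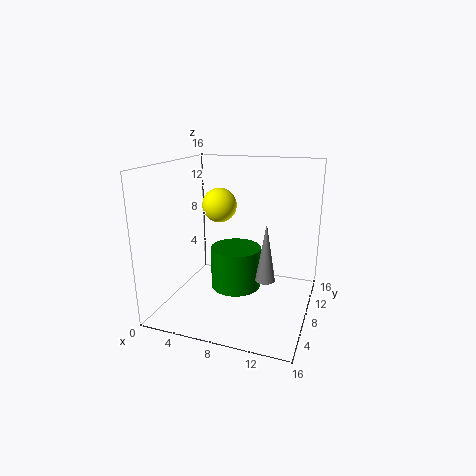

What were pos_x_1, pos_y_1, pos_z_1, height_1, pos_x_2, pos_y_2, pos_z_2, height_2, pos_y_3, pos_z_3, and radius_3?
pos_x_1 = 7; pos_y_1 = 10; pos_z_1 = 1; height_1 = 5; pos_x_2 = 12; pos_y_2 = 5; pos_z_2 = 5; height_2 = 6; pos_y_3 = 10; pos_z_3 = 11; radius_3 = 2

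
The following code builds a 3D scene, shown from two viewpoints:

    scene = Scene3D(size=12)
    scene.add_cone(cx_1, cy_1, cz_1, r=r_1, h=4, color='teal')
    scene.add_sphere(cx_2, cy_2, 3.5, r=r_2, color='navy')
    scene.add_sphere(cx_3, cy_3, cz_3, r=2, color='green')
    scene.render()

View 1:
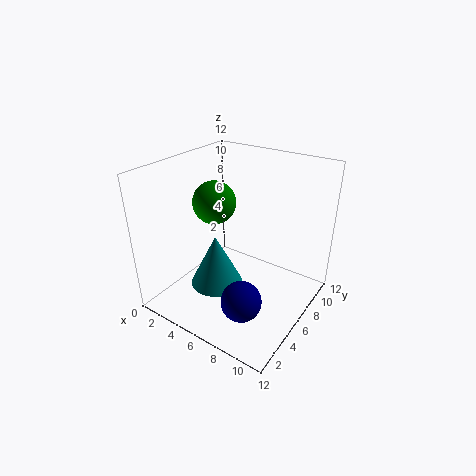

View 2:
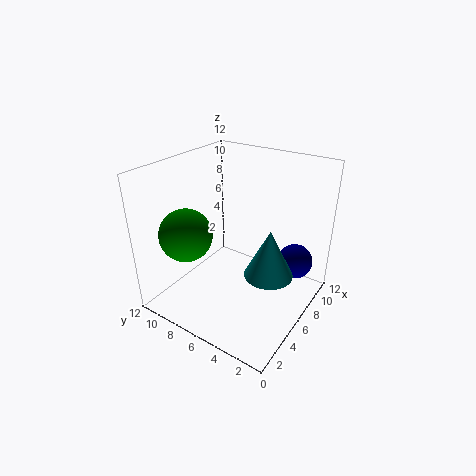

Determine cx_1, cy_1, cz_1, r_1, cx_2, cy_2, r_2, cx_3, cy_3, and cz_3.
cx_1 = 6
cy_1 = 3
cz_1 = 3.5
r_1 = 2
cx_2 = 9
cy_2 = 2
r_2 = 1.5
cx_3 = 2
cy_3 = 8
cz_3 = 7.5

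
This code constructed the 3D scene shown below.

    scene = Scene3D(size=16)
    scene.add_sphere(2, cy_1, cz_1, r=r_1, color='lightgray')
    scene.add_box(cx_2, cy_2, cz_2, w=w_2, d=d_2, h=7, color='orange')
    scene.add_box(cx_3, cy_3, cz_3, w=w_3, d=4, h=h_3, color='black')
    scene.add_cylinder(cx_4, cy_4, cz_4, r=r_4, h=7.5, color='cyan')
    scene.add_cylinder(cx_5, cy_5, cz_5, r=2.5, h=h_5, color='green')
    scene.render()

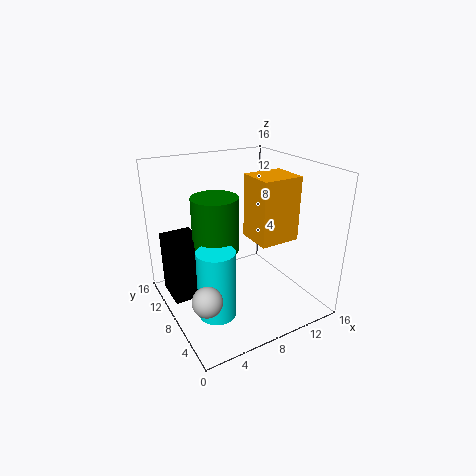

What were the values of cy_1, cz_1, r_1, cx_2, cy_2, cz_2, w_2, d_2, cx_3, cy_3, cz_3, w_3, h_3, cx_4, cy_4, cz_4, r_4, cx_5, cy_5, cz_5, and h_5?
cy_1 = 3.5, cz_1 = 4.5, r_1 = 1.5, cx_2 = 9, cy_2 = 4.5, cz_2 = 8, w_2 = 4.5, d_2 = 4, cx_3 = 0.5, cy_3 = 8.5, cz_3 = 1.5, w_3 = 3.5, h_3 = 7, cx_4 = 4, cy_4 = 5.5, cz_4 = 1, r_4 = 2, cx_5 = 5.5, cy_5 = 8.5, cz_5 = 7, h_5 = 6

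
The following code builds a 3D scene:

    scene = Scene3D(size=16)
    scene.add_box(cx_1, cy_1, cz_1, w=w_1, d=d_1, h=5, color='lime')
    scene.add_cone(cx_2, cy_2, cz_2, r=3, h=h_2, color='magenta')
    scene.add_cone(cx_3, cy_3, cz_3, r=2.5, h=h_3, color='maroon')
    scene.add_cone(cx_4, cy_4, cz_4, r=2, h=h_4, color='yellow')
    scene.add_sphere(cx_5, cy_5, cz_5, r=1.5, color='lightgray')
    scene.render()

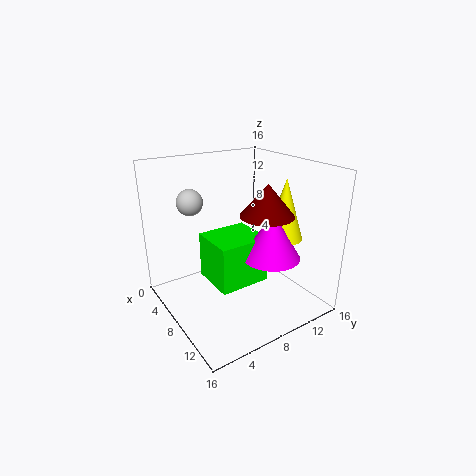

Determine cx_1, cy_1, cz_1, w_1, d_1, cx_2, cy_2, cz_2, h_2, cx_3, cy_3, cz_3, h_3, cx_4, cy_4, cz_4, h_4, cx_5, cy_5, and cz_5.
cx_1 = 6.5, cy_1 = 4, cz_1 = 4, w_1 = 5, d_1 = 5.5, cx_2 = 12, cy_2 = 9.5, cz_2 = 7, h_2 = 5, cx_3 = 13.5, cy_3 = 7.5, cz_3 = 12.5, h_3 = 3, cx_4 = 11.5, cy_4 = 11.5, cz_4 = 8.5, h_4 = 6.5, cx_5 = 3.5, cy_5 = 4.5, cz_5 = 11.5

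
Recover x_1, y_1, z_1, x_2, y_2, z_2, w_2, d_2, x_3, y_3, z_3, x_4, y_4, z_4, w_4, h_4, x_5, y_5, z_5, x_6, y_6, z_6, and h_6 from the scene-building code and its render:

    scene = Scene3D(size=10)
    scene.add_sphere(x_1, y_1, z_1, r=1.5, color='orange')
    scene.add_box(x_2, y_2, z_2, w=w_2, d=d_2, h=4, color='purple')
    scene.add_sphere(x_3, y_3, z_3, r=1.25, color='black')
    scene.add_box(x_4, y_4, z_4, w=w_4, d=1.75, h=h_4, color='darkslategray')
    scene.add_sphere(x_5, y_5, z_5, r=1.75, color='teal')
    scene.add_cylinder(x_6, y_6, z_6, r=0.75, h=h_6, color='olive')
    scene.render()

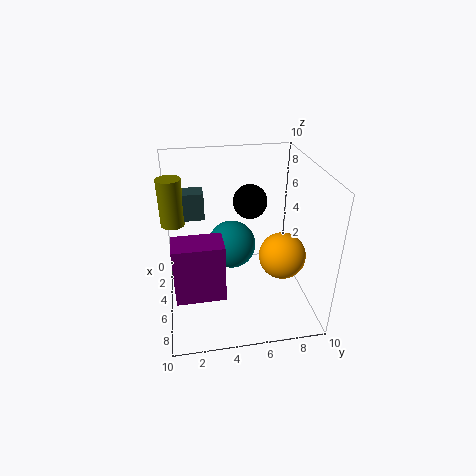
x_1 = 7.25; y_1 = 7.5; z_1 = 4.75; x_2 = 5.75; y_2 = 0.5; z_2 = 2; w_2 = 2; d_2 = 3.25; x_3 = 3; y_3 = 6.25; z_3 = 6.75; x_4 = 4.5; y_4 = 1; z_4 = 7; w_4 = 1.25; h_4 = 1.75; x_5 = 3.75; y_5 = 4.75; z_5 = 3.75; x_6 = 5.5; y_6 = 0.75; z_6 = 6.75; h_6 = 3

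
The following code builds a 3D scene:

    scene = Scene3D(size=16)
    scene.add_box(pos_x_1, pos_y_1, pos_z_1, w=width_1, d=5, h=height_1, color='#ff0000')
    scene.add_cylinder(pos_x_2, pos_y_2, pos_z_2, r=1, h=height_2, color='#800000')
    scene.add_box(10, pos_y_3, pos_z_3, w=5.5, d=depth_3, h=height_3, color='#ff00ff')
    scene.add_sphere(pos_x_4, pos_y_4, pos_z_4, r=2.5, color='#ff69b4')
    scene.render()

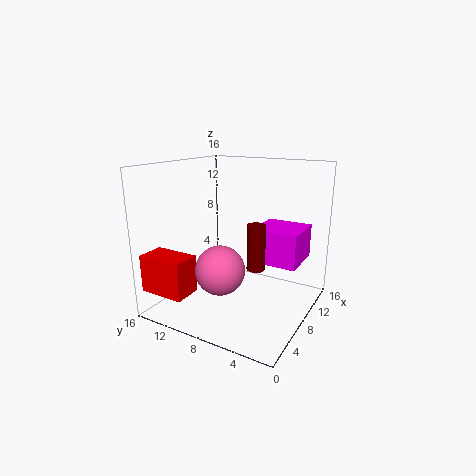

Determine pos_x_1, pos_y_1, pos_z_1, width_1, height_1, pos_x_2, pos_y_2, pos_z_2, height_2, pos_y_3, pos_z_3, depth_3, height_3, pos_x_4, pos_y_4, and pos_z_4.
pos_x_1 = 0.5, pos_y_1 = 10.5, pos_z_1 = 3, width_1 = 3, height_1 = 4, pos_x_2 = 7.5, pos_y_2 = 5.5, pos_z_2 = 5, height_2 = 5, pos_y_3 = 2, pos_z_3 = 4.5, depth_3 = 5.5, height_3 = 4, pos_x_4 = 3.5, pos_y_4 = 7.5, pos_z_4 = 6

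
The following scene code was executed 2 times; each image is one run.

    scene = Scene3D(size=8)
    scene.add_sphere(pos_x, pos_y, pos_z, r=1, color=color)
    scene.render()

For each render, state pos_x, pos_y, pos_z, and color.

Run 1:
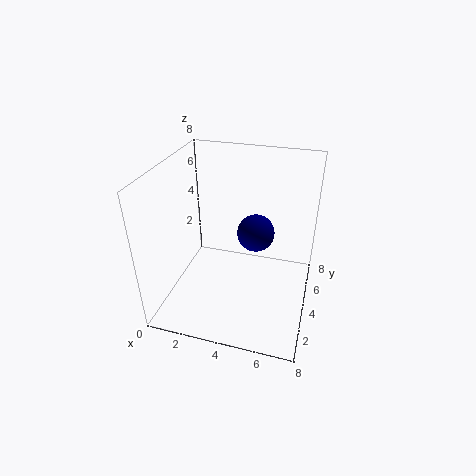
pos_x = 5, pos_y = 4, pos_z = 4.5, color = 'navy'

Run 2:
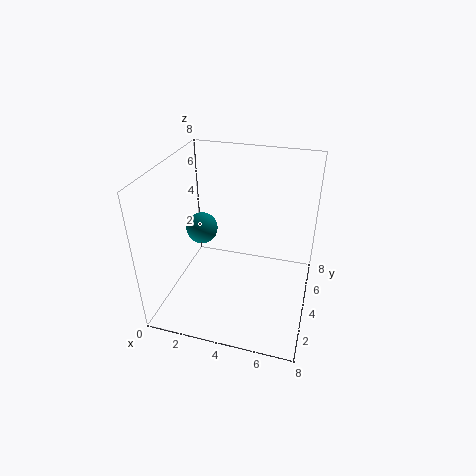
pos_x = 1, pos_y = 6, pos_z = 3, color = 'teal'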